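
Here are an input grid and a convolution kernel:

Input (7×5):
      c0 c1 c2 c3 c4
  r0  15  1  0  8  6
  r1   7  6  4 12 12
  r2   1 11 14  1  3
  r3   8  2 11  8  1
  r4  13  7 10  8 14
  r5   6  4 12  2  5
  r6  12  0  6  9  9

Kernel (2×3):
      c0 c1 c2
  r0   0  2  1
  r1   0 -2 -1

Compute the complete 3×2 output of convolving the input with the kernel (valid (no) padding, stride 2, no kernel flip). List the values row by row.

Output[0,0]: The receptive field on the input at this output position is [15 1 0 / 7 6 4]. Elementwise product with the kernel and sum: 1·2 + 0·1 + 6·-2 + 4·-1.
Output[0,1]: The receptive field on the input at this output position is [0 8 6 / 4 12 12]. Elementwise product with the kernel and sum: 8·2 + 6·1 + 12·-2 + 12·-1.

-14 -14
21 -12
4 21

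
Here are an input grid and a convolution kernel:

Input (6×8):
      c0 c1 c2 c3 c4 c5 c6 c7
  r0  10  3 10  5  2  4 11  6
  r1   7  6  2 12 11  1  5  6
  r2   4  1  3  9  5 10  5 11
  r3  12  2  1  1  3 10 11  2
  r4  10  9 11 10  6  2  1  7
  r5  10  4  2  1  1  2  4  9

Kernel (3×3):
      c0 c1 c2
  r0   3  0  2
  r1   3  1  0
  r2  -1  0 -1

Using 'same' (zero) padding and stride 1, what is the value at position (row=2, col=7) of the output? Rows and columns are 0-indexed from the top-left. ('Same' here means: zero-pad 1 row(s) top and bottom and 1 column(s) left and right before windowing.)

30

The receptive field on the zero-padded input at this output position is [5 6 0 / 5 11 0 / 11 2 0]. Elementwise product with the kernel and sum: 5·3 + 0·2 + 5·3 + 11·1 + 11·-1 + 0·-1.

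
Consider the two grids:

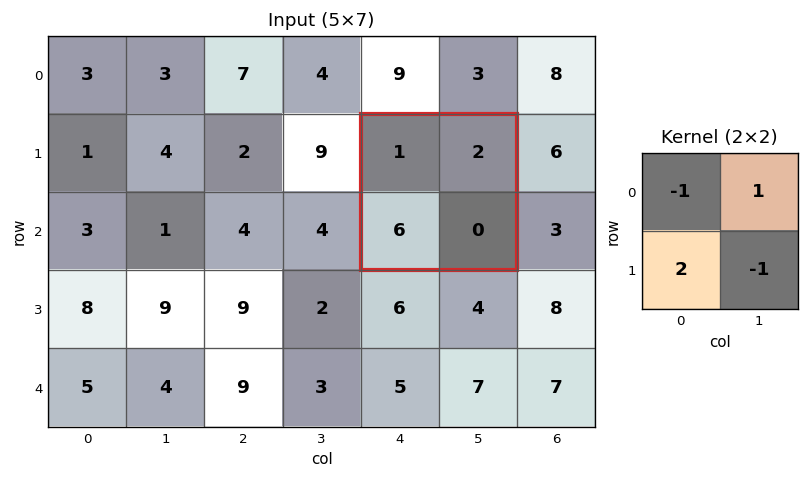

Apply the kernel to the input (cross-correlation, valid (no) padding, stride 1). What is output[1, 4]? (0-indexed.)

13

The receptive field on the input at this output position is [1 2 / 6 0]. Elementwise product with the kernel and sum: 1·-1 + 2·1 + 6·2 + 0·-1.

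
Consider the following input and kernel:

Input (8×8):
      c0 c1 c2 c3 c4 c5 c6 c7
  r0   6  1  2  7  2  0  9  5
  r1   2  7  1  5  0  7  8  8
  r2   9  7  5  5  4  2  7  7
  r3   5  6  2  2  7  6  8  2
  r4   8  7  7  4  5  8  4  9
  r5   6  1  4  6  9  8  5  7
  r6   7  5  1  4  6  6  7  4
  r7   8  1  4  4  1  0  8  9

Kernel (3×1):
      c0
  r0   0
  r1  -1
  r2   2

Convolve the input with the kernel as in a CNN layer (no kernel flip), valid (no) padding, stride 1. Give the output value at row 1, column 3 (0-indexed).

The receptive field on the input at this output position is [5 / 5 / 2]. Elementwise product with the kernel and sum: 5·-1 + 2·2.

-1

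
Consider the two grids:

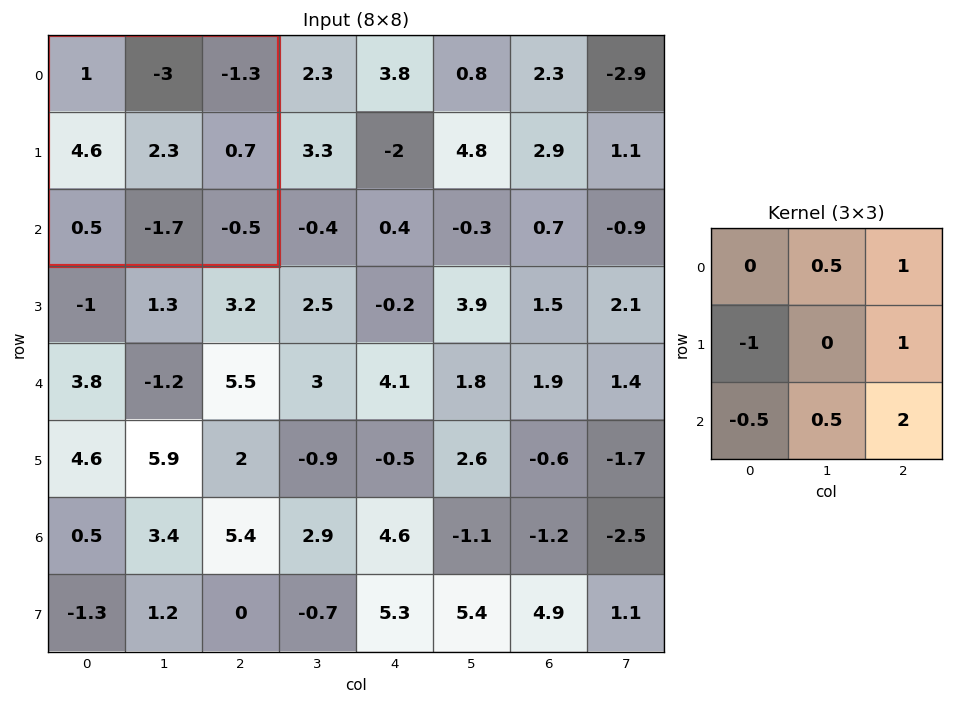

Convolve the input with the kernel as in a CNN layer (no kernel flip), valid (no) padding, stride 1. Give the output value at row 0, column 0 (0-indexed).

-8.8

The receptive field on the input at this output position is [1 -3 -1.3 / 4.6 2.3 0.7 / 0.5 -1.7 -0.5]. Elementwise product with the kernel and sum: -3·0.5 + -1.3·1 + 4.6·-1 + 0.7·1 + 0.5·-0.5 + -1.7·0.5 + -0.5·2.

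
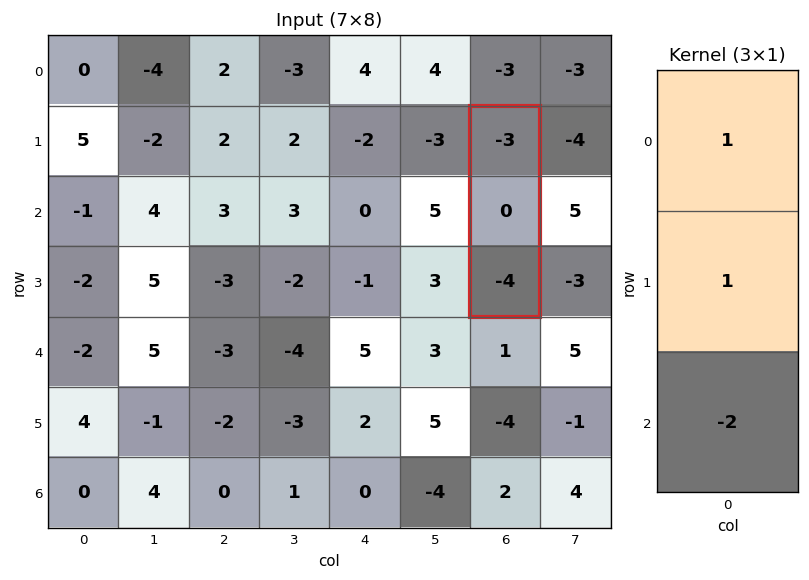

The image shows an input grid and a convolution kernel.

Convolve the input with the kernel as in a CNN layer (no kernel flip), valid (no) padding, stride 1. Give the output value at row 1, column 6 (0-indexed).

The receptive field on the input at this output position is [-3 / 0 / -4]. Elementwise product with the kernel and sum: -3·1 + 0·1 + -4·-2.

5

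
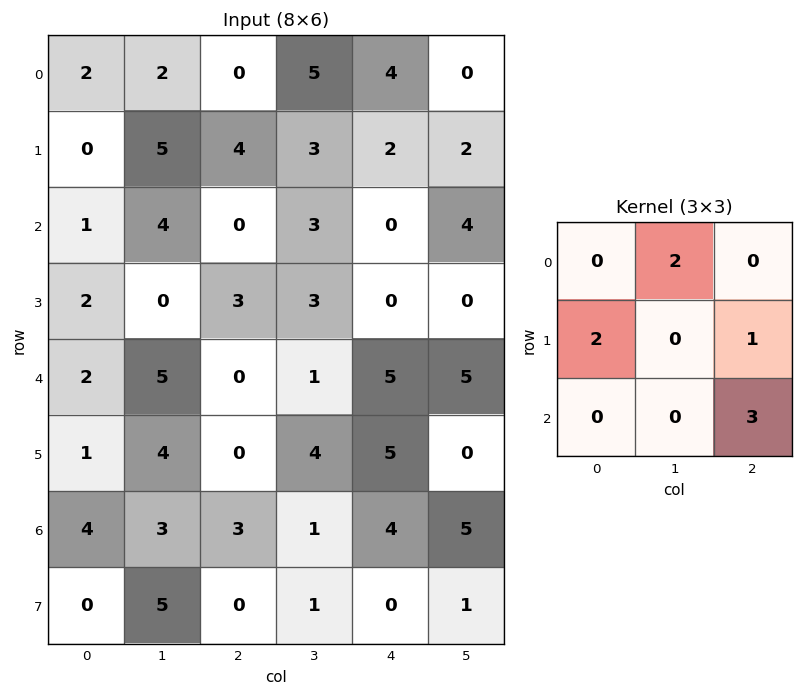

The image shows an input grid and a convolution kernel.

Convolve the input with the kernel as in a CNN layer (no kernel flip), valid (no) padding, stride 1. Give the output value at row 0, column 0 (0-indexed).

8

The receptive field on the input at this output position is [2 2 0 / 0 5 4 / 1 4 0]. Elementwise product with the kernel and sum: 2·2 + 0·2 + 4·1 + 0·3.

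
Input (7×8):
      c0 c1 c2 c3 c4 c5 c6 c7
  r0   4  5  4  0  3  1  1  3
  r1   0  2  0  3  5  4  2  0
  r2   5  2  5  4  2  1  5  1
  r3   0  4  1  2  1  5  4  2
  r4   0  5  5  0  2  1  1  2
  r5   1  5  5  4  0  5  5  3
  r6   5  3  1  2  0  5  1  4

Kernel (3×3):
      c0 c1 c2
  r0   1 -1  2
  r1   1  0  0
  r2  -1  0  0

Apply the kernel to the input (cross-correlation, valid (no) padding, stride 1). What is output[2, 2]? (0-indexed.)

The receptive field on the input at this output position is [5 4 2 / 1 2 1 / 5 0 2]. Elementwise product with the kernel and sum: 5·1 + 4·-1 + 2·2 + 1·1 + 5·-1.

1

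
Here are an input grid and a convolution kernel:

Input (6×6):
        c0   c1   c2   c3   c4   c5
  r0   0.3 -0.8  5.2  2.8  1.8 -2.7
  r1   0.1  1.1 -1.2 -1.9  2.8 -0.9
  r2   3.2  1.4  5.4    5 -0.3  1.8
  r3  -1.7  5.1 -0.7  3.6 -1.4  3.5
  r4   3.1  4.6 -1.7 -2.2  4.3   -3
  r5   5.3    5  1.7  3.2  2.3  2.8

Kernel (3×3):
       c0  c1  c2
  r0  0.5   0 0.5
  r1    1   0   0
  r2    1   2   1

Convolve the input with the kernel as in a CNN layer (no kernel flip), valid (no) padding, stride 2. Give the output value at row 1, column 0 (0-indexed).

13.2

The receptive field on the input at this output position is [3.2 1.4 5.4 / -1.7 5.1 -0.7 / 3.1 4.6 -1.7]. Elementwise product with the kernel and sum: 3.2·0.5 + 5.4·0.5 + -1.7·1 + 3.1·1 + 4.6·2 + -1.7·1.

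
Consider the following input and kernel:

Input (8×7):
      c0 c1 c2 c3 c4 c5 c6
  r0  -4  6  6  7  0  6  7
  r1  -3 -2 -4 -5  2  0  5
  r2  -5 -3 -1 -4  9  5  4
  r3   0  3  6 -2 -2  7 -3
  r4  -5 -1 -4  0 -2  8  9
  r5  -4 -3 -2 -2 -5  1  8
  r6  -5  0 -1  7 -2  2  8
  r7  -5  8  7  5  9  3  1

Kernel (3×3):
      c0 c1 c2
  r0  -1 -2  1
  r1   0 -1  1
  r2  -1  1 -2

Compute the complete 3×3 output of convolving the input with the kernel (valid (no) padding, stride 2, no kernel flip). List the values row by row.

0 -34 -12
25 26 -33
11 11 -10

Output[0,0]: The receptive field on the input at this output position is [-4 6 6 / -3 -2 -4 / -5 -3 -1]. Elementwise product with the kernel and sum: -4·-1 + 6·-2 + 6·1 + -2·-1 + -4·1 + -5·-1 + -3·1 + -1·-2.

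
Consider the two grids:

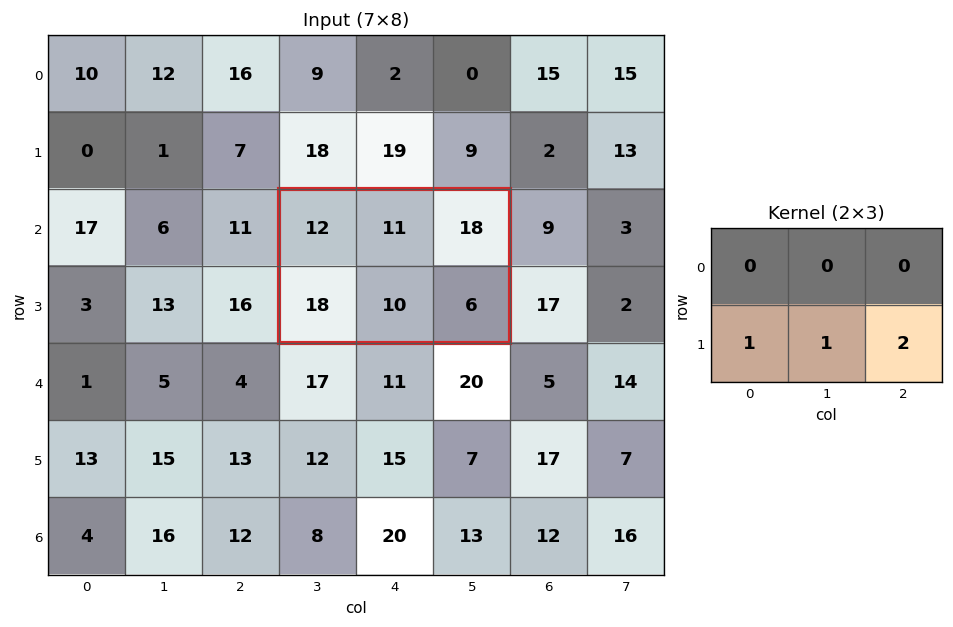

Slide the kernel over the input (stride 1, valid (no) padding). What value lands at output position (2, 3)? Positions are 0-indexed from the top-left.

40

The receptive field on the input at this output position is [12 11 18 / 18 10 6]. Elementwise product with the kernel and sum: 18·1 + 10·1 + 6·2.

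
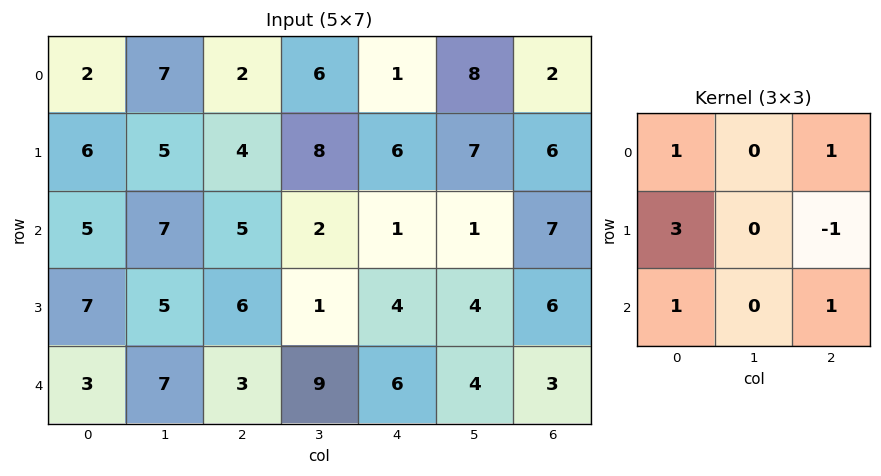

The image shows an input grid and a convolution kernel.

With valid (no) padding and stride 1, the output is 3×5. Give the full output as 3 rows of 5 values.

28 29 15 34 23
33 38 34 25 18
31 39 29 15 23

Output[0,0]: The receptive field on the input at this output position is [2 7 2 / 6 5 4 / 5 7 5]. Elementwise product with the kernel and sum: 2·1 + 2·1 + 6·3 + 4·-1 + 5·1 + 5·1.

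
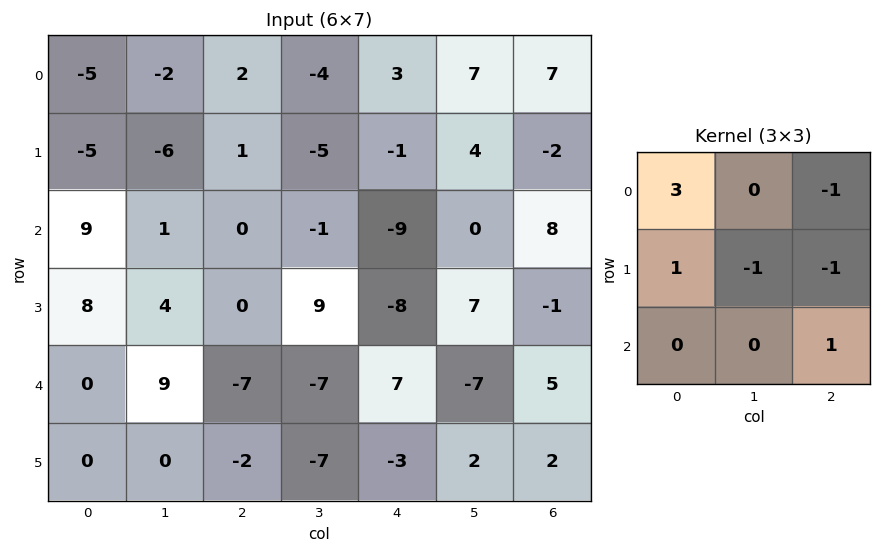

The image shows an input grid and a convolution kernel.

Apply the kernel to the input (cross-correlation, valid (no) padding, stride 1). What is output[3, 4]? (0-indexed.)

The receptive field on the input at this output position is [-8 7 -1 / 7 -7 5 / -3 2 2]. Elementwise product with the kernel and sum: -8·3 + -1·-1 + 7·1 + -7·-1 + 5·-1 + 2·1.

-12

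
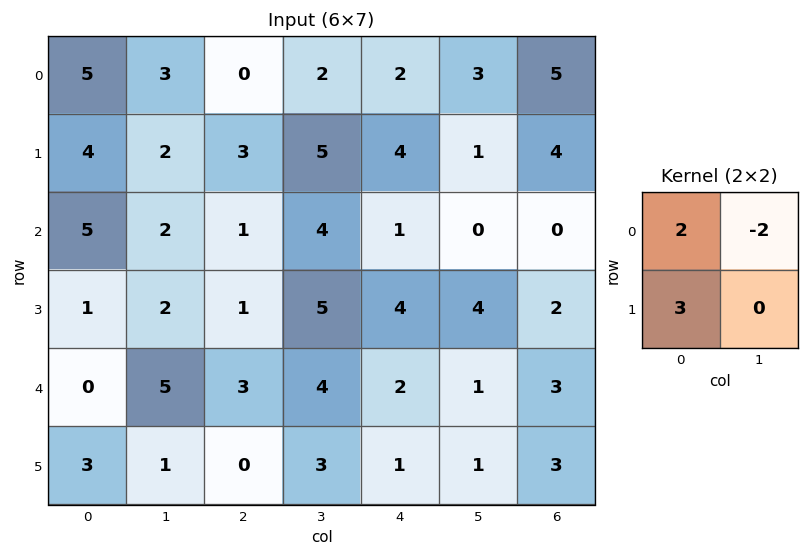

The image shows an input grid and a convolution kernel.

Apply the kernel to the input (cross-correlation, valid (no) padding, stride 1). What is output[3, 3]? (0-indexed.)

The receptive field on the input at this output position is [5 4 / 4 2]. Elementwise product with the kernel and sum: 5·2 + 4·-2 + 4·3.

14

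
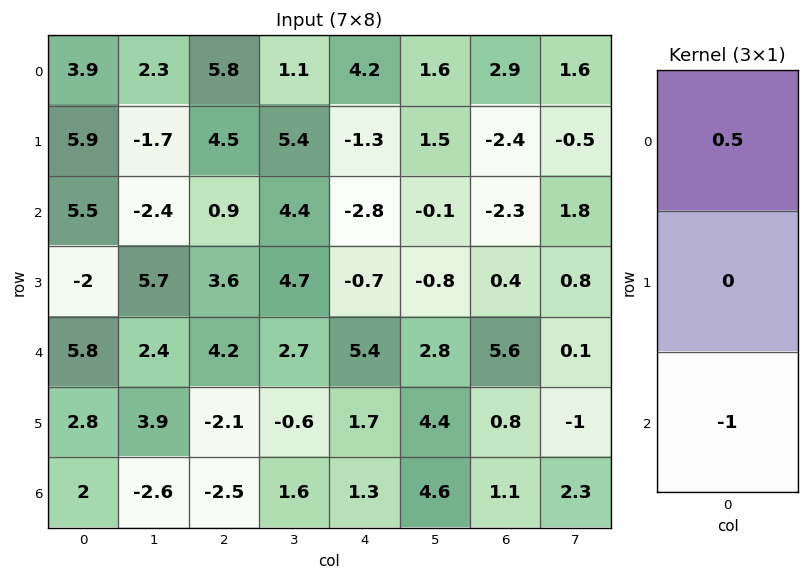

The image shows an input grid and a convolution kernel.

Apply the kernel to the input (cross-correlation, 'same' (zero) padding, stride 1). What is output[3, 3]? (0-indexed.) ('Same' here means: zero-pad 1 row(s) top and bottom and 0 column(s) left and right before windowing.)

The receptive field on the zero-padded input at this output position is [4.4 / 4.7 / 2.7]. Elementwise product with the kernel and sum: 4.4·0.5 + 2.7·-1.

-0.5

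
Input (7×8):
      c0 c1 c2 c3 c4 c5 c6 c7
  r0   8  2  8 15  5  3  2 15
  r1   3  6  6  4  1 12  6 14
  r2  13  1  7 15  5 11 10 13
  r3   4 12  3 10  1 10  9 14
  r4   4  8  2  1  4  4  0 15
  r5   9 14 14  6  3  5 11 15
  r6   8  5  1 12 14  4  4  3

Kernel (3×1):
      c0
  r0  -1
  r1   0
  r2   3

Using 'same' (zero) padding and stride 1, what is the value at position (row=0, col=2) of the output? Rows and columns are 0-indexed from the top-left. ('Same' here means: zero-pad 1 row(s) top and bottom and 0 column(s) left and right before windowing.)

The receptive field on the zero-padded input at this output position is [0 / 8 / 6]. Elementwise product with the kernel and sum: 0·-1 + 6·3.

18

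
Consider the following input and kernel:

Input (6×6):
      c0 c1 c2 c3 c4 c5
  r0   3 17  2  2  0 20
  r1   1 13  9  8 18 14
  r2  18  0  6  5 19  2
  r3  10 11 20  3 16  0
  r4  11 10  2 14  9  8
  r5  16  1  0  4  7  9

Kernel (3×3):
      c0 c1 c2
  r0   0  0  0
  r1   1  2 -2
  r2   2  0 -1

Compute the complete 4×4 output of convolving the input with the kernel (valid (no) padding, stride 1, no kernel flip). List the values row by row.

Output[0,0]: The receptive field on the input at this output position is [3 17 2 / 1 13 9 / 18 0 6]. Elementwise product with the kernel and sum: 1·1 + 13·2 + 9·-2 + 18·2 + 6·-1.
Output[0,1]: The receptive field on the input at this output position is [17 2 2 / 13 9 8 / 0 6 5]. Elementwise product with the kernel and sum: 13·1 + 9·2 + 8·-2 + 0·2 + 5·-1.

39 10 -18 24
6 21 2 45
12 51 -11 55
59 -16 5 15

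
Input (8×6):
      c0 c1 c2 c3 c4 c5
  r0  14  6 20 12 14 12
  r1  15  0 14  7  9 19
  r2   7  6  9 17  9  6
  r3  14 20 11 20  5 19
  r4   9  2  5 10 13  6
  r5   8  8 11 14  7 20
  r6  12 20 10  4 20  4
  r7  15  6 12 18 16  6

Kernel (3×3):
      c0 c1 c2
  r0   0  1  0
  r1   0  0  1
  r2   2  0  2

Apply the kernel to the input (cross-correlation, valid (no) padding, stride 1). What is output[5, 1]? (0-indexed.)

63

The receptive field on the input at this output position is [8 11 14 / 20 10 4 / 6 12 18]. Elementwise product with the kernel and sum: 11·1 + 4·1 + 6·2 + 18·2.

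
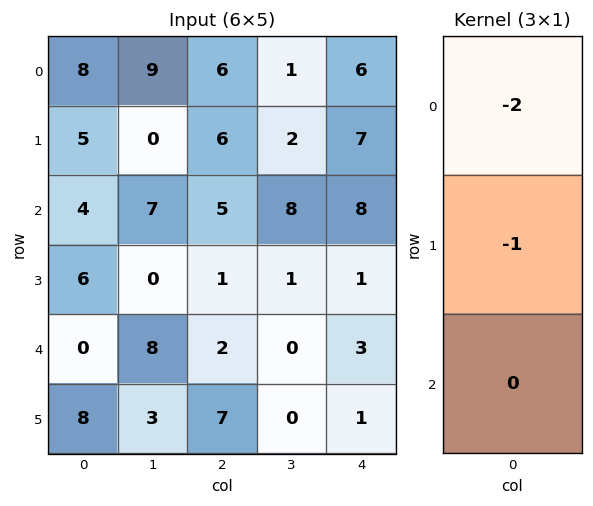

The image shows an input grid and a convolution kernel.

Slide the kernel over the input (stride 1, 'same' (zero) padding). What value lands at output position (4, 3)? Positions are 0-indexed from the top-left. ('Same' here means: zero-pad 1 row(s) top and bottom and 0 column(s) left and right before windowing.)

The receptive field on the zero-padded input at this output position is [1 / 0 / 0]. Elementwise product with the kernel and sum: 1·-2 + 0·-1.

-2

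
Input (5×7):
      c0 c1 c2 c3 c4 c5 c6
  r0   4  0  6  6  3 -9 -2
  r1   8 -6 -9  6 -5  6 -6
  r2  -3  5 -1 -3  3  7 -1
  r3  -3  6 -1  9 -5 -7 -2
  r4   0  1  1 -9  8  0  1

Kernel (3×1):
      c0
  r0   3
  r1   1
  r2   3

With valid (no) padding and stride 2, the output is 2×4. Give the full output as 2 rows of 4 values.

11 6 13 -15
-12 -1 28 -2

Output[0,0]: The receptive field on the input at this output position is [4 / 8 / -3]. Elementwise product with the kernel and sum: 4·3 + 8·1 + -3·3.
Output[0,1]: The receptive field on the input at this output position is [6 / -9 / -1]. Elementwise product with the kernel and sum: 6·3 + -9·1 + -1·3.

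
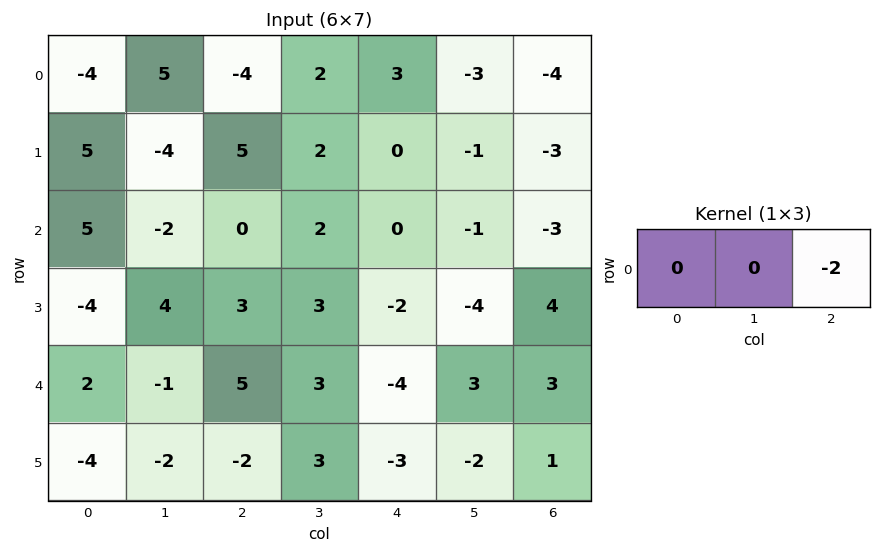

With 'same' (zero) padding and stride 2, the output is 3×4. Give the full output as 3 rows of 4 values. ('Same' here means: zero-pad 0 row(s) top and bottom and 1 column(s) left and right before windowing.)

Output[0,0]: The receptive field on the zero-padded input at this output position is [0 -4 5]. Elementwise product with the kernel and sum: 5·-2.

-10 -4 6 0
4 -4 2 0
2 -6 -6 0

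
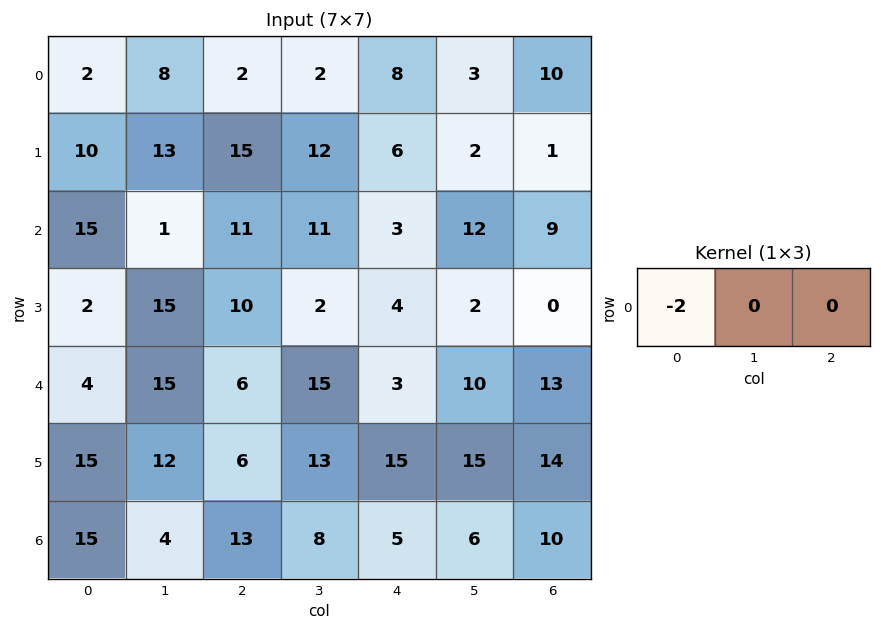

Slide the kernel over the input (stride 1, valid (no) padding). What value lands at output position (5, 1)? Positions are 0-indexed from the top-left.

The receptive field on the input at this output position is [12 6 13]. Elementwise product with the kernel and sum: 12·-2.

-24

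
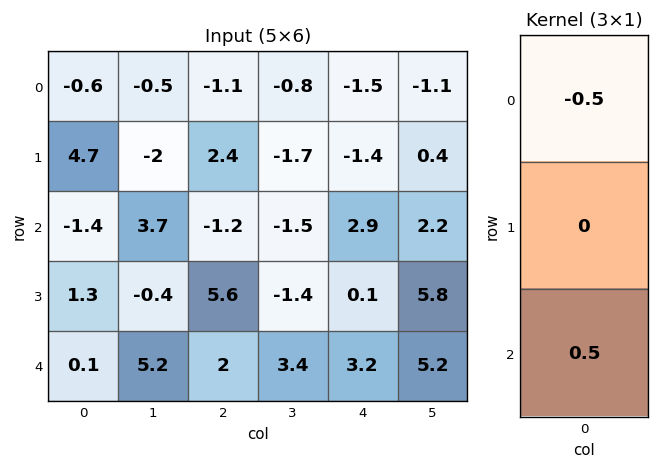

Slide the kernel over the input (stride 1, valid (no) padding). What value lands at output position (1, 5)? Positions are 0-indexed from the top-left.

2.7

The receptive field on the input at this output position is [0.4 / 2.2 / 5.8]. Elementwise product with the kernel and sum: 0.4·-0.5 + 5.8·0.5.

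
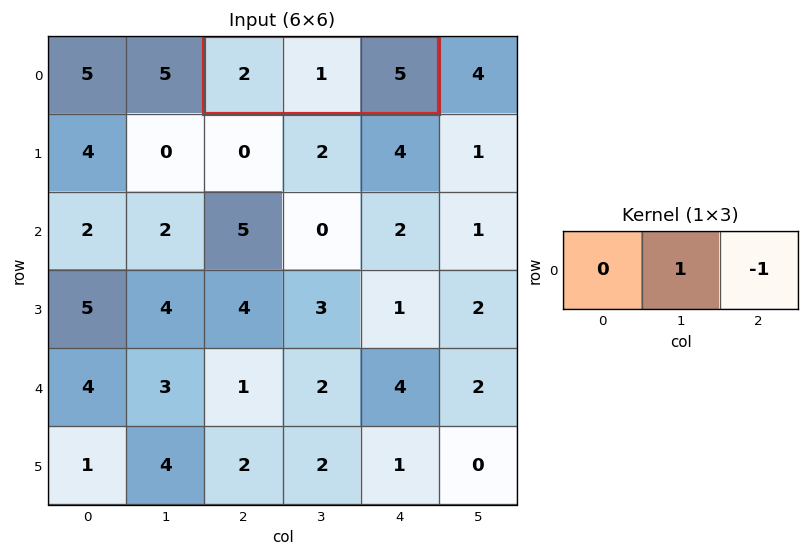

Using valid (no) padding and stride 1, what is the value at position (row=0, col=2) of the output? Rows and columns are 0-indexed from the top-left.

The receptive field on the input at this output position is [2 1 5]. Elementwise product with the kernel and sum: 1·1 + 5·-1.

-4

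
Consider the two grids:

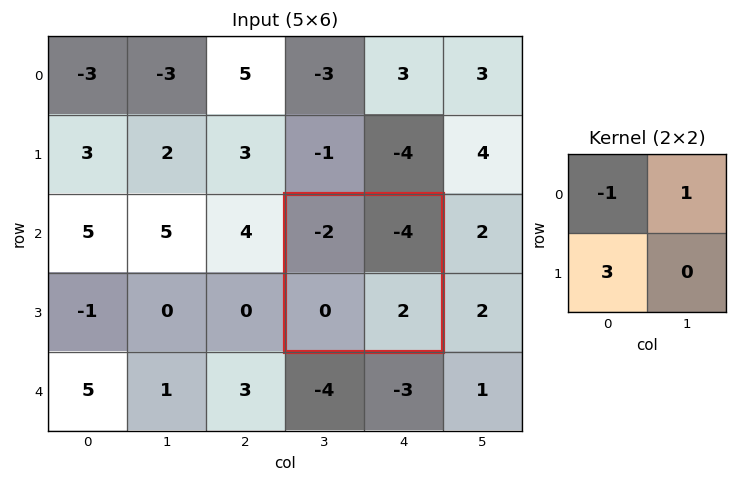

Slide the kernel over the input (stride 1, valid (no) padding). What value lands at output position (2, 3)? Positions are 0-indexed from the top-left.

The receptive field on the input at this output position is [-2 -4 / 0 2]. Elementwise product with the kernel and sum: -2·-1 + -4·1 + 0·3.

-2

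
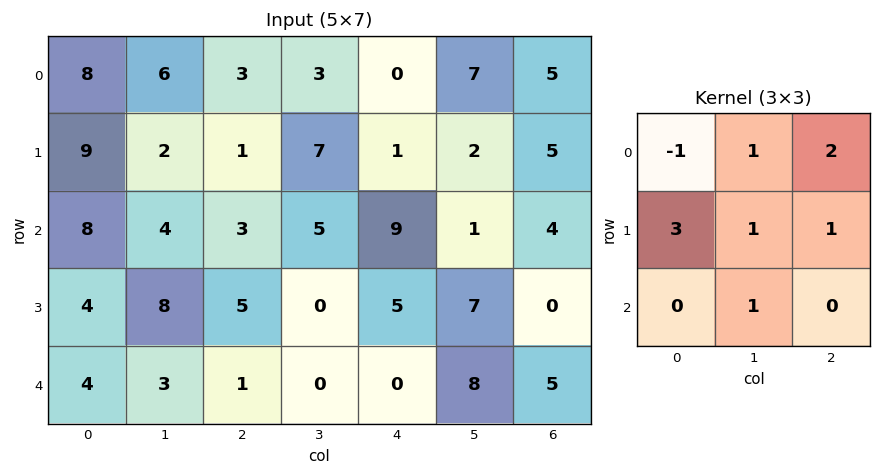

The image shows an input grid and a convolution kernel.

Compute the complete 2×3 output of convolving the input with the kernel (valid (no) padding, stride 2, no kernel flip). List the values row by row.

38 16 28
30 40 30

Output[0,0]: The receptive field on the input at this output position is [8 6 3 / 9 2 1 / 8 4 3]. Elementwise product with the kernel and sum: 8·-1 + 6·1 + 3·2 + 9·3 + 2·1 + 1·1 + 4·1.
Output[0,1]: The receptive field on the input at this output position is [3 3 0 / 1 7 1 / 3 5 9]. Elementwise product with the kernel and sum: 3·-1 + 3·1 + 0·2 + 1·3 + 7·1 + 1·1 + 5·1.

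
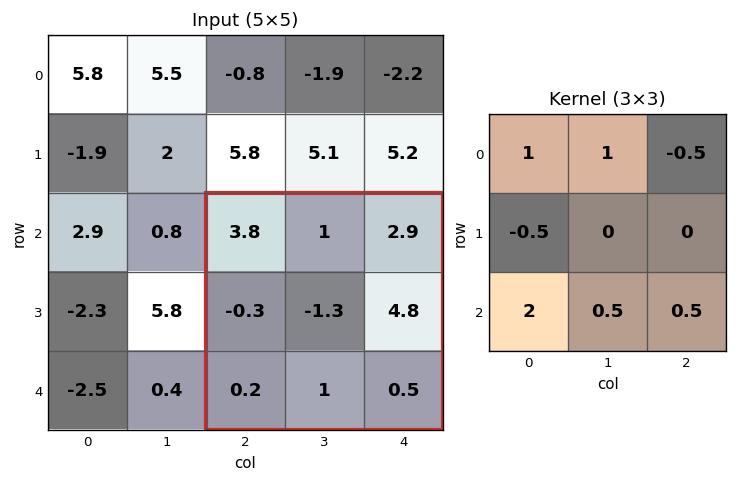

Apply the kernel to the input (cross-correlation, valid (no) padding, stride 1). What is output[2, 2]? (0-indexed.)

4.65

The receptive field on the input at this output position is [3.8 1 2.9 / -0.3 -1.3 4.8 / 0.2 1 0.5]. Elementwise product with the kernel and sum: 3.8·1 + 1·1 + 2.9·-0.5 + -0.3·-0.5 + 0.2·2 + 1·0.5 + 0.5·0.5.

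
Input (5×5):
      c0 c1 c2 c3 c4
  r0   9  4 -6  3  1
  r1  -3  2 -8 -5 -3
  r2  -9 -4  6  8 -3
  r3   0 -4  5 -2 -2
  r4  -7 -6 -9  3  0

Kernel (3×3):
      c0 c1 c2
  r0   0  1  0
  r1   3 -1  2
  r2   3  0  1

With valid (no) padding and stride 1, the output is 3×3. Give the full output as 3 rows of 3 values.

-44 -6 -7
-4 -24 12
-20 -30 -6

Output[0,0]: The receptive field on the input at this output position is [9 4 -6 / -3 2 -8 / -9 -4 6]. Elementwise product with the kernel and sum: 4·1 + -3·3 + 2·-1 + -8·2 + -9·3 + 6·1.
Output[0,1]: The receptive field on the input at this output position is [4 -6 3 / 2 -8 -5 / -4 6 8]. Elementwise product with the kernel and sum: -6·1 + 2·3 + -8·-1 + -5·2 + -4·3 + 8·1.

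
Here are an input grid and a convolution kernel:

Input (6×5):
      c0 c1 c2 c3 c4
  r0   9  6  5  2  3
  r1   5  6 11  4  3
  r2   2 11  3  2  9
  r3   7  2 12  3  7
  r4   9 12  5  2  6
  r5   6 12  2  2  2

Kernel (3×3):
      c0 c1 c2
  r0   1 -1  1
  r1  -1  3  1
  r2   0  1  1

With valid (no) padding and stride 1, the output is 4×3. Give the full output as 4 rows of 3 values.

46 39 21
58 14 32
22 54 22
63 2 27

Output[0,0]: The receptive field on the input at this output position is [9 6 5 / 5 6 11 / 2 11 3]. Elementwise product with the kernel and sum: 9·1 + 6·-1 + 5·1 + 5·-1 + 6·3 + 11·1 + 11·1 + 3·1.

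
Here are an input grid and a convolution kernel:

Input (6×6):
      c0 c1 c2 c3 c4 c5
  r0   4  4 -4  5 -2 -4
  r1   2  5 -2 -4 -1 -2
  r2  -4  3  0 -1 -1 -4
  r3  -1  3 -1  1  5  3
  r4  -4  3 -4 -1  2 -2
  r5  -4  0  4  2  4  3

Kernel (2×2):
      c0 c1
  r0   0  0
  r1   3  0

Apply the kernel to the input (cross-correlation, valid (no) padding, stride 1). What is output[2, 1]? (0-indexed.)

9

The receptive field on the input at this output position is [3 0 / 3 -1]. Elementwise product with the kernel and sum: 3·3.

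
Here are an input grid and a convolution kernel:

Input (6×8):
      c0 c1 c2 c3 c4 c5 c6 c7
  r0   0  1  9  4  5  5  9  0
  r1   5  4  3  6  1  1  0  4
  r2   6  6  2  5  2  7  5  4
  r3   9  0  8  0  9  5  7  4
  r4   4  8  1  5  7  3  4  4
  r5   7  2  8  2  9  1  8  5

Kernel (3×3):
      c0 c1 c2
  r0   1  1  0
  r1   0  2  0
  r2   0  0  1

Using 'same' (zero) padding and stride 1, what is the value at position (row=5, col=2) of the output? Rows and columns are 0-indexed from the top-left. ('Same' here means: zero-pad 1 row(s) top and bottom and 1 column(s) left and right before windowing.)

The receptive field on the zero-padded input at this output position is [8 1 5 / 2 8 2 / 0 0 0]. Elementwise product with the kernel and sum: 8·1 + 1·1 + 8·2 + 0·1.

25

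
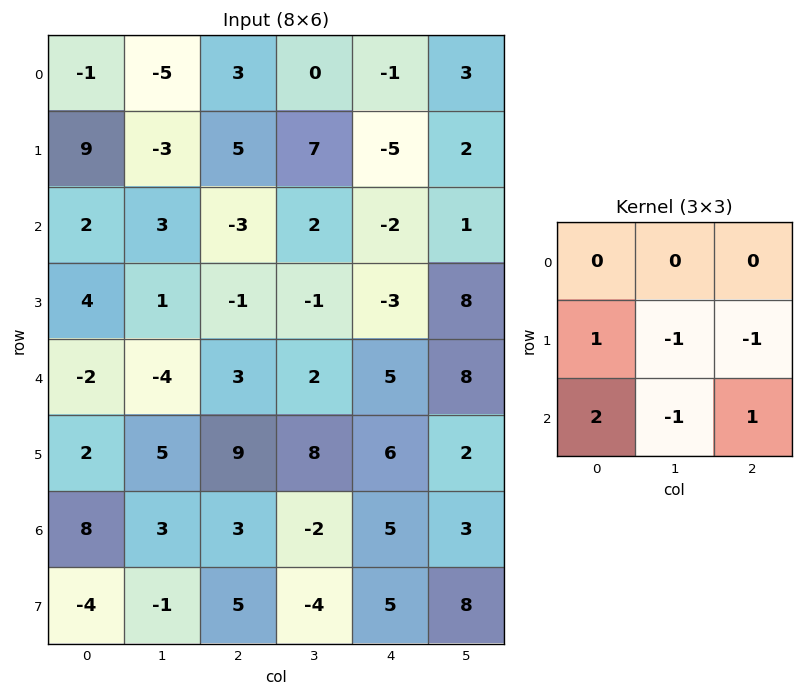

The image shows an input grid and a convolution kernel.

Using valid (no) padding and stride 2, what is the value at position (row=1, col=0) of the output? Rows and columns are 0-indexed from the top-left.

7

The receptive field on the input at this output position is [2 3 -3 / 4 1 -1 / -2 -4 3]. Elementwise product with the kernel and sum: 4·1 + 1·-1 + -1·-1 + -2·2 + -4·-1 + 3·1.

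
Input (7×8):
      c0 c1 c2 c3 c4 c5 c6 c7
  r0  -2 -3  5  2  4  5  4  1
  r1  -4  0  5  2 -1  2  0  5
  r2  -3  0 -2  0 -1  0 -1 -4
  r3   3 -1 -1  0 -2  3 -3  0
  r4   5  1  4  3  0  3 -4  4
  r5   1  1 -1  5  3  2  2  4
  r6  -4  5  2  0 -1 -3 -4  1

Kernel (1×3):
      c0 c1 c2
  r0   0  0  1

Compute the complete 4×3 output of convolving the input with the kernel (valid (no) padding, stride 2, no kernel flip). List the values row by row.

5 4 4
-2 -1 -1
4 0 -4
2 -1 -4

Output[0,0]: The receptive field on the input at this output position is [-2 -3 5]. Elementwise product with the kernel and sum: 5·1.
Output[0,1]: The receptive field on the input at this output position is [5 2 4]. Elementwise product with the kernel and sum: 4·1.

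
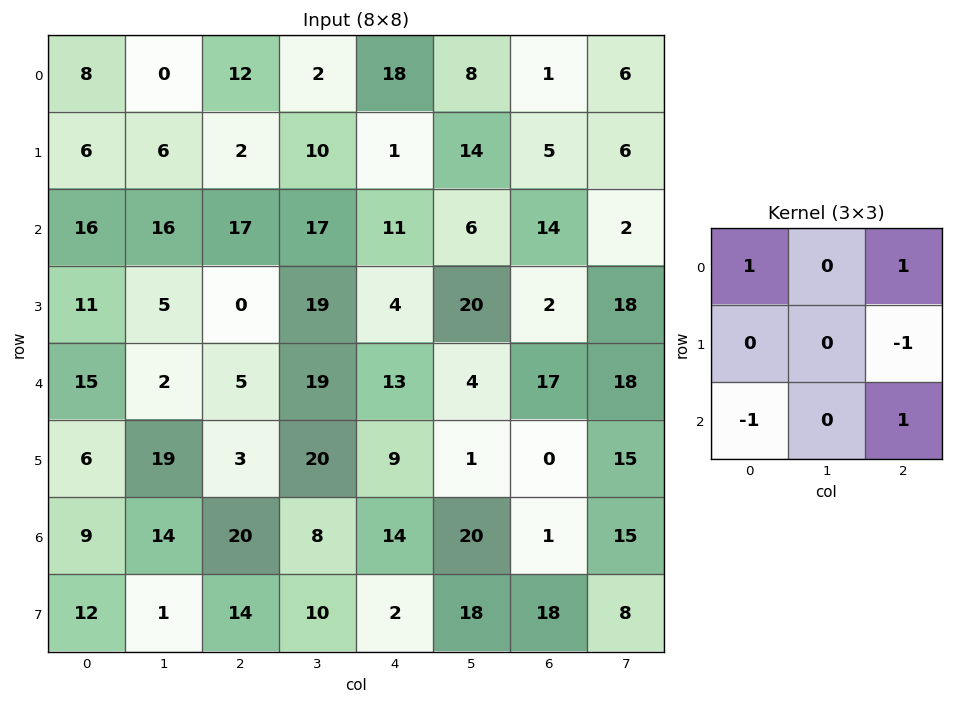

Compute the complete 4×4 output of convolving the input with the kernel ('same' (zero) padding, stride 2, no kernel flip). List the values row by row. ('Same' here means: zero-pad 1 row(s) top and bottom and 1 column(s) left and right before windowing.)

Output[0,0]: The receptive field on the zero-padded input at this output position is [0 0 0 / 0 8 0 / 0 6 6]. Elementwise product with the kernel and sum: 0·1 + 0·1 + 0·-1 + 0·-1 + 6·1.
Output[0,1]: The receptive field on the zero-padded input at this output position is [0 0 0 / 0 12 2 / 6 2 10]. Elementwise product with the kernel and sum: 0·1 + 0·1 + 2·-1 + 6·-1 + 10·1.

6 2 -4 -14
-5 13 19 16
22 6 16 34
6 40 9 -9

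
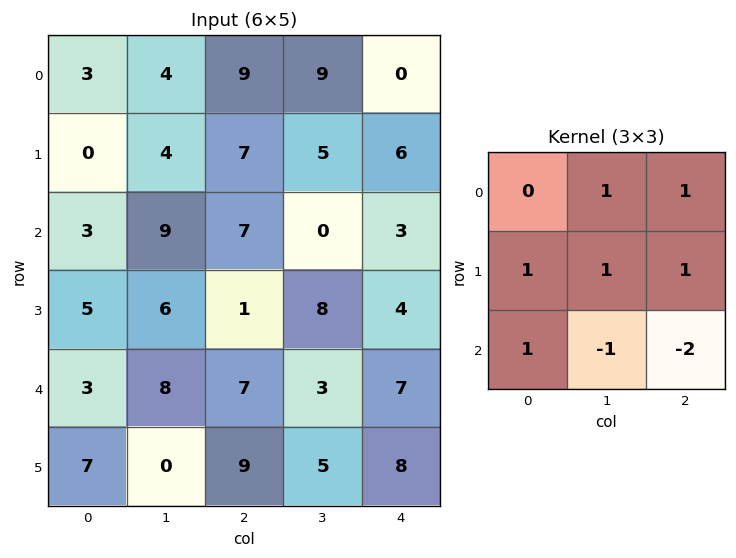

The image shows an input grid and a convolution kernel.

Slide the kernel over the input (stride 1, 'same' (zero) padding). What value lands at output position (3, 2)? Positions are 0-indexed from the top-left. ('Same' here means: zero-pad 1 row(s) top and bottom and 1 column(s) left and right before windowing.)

The receptive field on the zero-padded input at this output position is [9 7 0 / 6 1 8 / 8 7 3]. Elementwise product with the kernel and sum: 7·1 + 0·1 + 6·1 + 1·1 + 8·1 + 8·1 + 7·-1 + 3·-2.

17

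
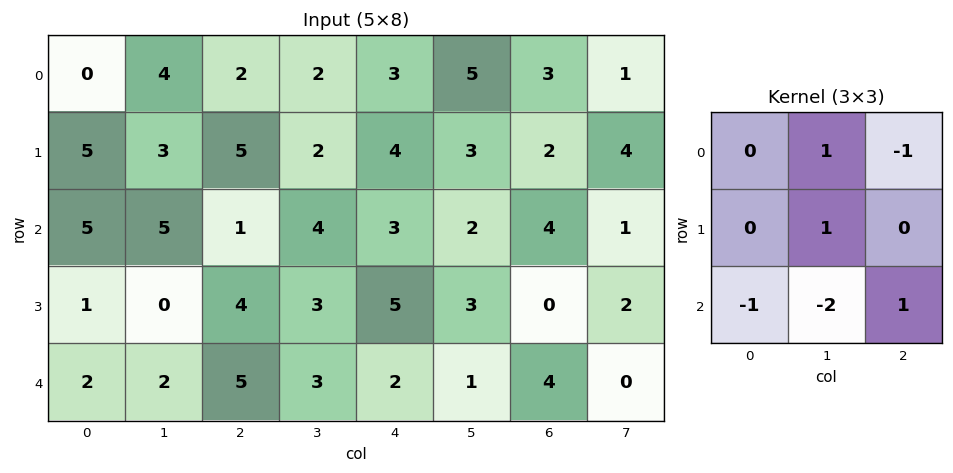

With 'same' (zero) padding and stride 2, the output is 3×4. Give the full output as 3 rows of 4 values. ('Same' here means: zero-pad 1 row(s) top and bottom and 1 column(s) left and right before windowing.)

-7 -9 -4 0
5 -1 -6 1
3 6 4 2

Output[0,0]: The receptive field on the zero-padded input at this output position is [0 0 0 / 0 0 4 / 0 5 3]. Elementwise product with the kernel and sum: 0·1 + 0·-1 + 0·1 + 0·-1 + 5·-2 + 3·1.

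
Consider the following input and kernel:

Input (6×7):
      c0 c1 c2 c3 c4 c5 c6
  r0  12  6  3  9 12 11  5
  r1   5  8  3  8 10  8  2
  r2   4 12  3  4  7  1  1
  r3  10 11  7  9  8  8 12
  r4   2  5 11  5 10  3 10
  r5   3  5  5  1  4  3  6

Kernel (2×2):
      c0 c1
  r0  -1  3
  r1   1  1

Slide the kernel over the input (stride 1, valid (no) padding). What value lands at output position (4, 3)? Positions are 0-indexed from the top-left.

The receptive field on the input at this output position is [5 10 / 1 4]. Elementwise product with the kernel and sum: 5·-1 + 10·3 + 1·1 + 4·1.

30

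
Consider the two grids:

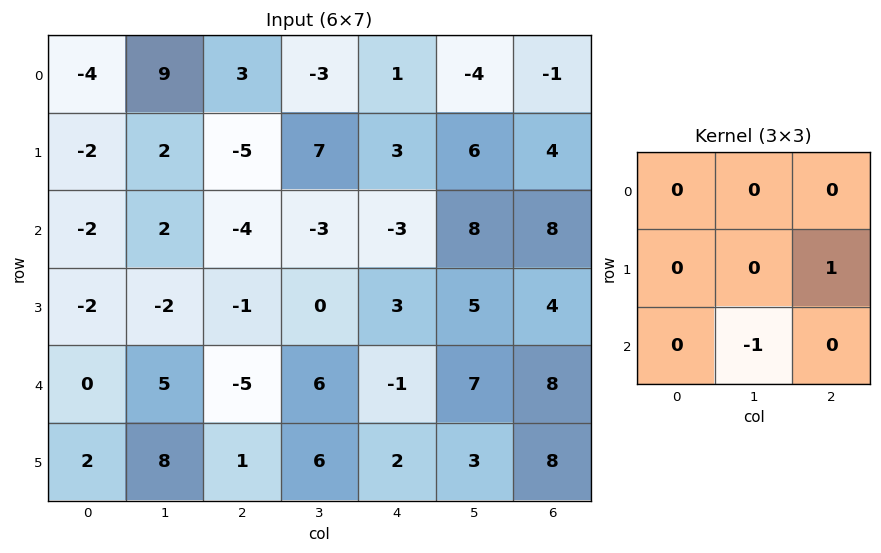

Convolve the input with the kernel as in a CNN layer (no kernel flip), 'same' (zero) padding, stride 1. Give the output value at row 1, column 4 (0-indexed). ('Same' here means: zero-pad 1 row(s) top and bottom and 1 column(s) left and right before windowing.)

The receptive field on the zero-padded input at this output position is [-3 1 -4 / 7 3 6 / -3 -3 8]. Elementwise product with the kernel and sum: 6·1 + -3·-1.

9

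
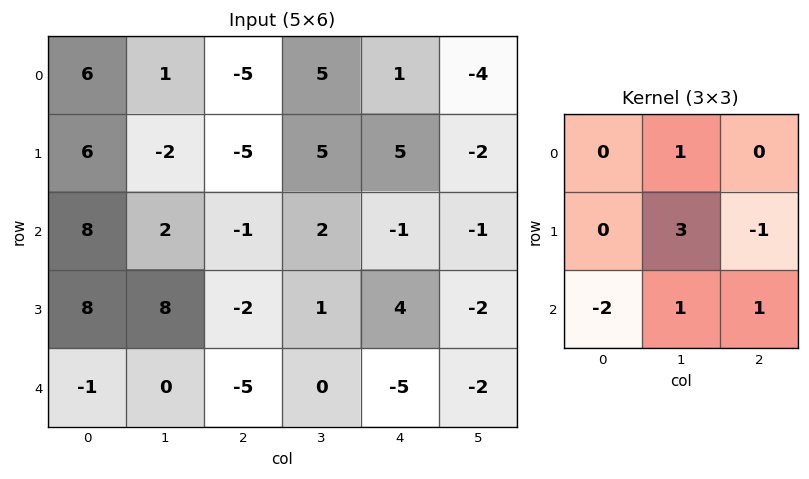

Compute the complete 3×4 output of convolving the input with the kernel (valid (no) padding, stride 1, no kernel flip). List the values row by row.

-15 -28 18 12
-5 -27 21 3
25 -13 6 6

Output[0,0]: The receptive field on the input at this output position is [6 1 -5 / 6 -2 -5 / 8 2 -1]. Elementwise product with the kernel and sum: 1·1 + -2·3 + -5·-1 + 8·-2 + 2·1 + -1·1.
Output[0,1]: The receptive field on the input at this output position is [1 -5 5 / -2 -5 5 / 2 -1 2]. Elementwise product with the kernel and sum: -5·1 + -5·3 + 5·-1 + 2·-2 + -1·1 + 2·1.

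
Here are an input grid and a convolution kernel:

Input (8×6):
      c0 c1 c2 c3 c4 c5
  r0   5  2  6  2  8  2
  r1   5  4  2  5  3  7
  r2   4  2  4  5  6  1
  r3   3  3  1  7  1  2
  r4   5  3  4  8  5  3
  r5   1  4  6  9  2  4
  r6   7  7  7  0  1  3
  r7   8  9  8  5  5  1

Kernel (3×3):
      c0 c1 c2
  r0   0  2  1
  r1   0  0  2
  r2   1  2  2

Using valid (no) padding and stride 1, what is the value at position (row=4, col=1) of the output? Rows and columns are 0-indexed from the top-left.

55

The receptive field on the input at this output position is [3 4 8 / 4 6 9 / 7 7 0]. Elementwise product with the kernel and sum: 4·2 + 8·1 + 9·2 + 7·1 + 7·2 + 0·2.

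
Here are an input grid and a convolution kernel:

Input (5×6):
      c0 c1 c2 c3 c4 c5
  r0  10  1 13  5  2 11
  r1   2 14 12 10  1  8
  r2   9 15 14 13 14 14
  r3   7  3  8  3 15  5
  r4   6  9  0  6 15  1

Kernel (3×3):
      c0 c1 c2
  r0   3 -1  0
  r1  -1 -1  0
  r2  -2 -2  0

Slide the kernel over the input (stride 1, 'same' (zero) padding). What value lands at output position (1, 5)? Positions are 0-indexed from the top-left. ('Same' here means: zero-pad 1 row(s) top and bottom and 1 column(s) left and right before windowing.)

-70

The receptive field on the zero-padded input at this output position is [2 11 0 / 1 8 0 / 14 14 0]. Elementwise product with the kernel and sum: 2·3 + 11·-1 + 1·-1 + 8·-1 + 14·-2 + 14·-2.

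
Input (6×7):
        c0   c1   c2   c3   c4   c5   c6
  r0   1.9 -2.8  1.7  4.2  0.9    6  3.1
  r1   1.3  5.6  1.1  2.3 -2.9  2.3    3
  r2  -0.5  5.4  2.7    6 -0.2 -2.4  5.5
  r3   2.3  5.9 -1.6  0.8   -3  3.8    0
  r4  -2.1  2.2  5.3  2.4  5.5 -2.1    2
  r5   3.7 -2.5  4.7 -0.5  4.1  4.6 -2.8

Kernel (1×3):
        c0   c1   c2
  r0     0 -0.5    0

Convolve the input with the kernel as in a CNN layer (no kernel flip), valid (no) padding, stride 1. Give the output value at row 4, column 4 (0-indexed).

1.05

The receptive field on the input at this output position is [5.5 -2.1 2]. Elementwise product with the kernel and sum: -2.1·-0.5.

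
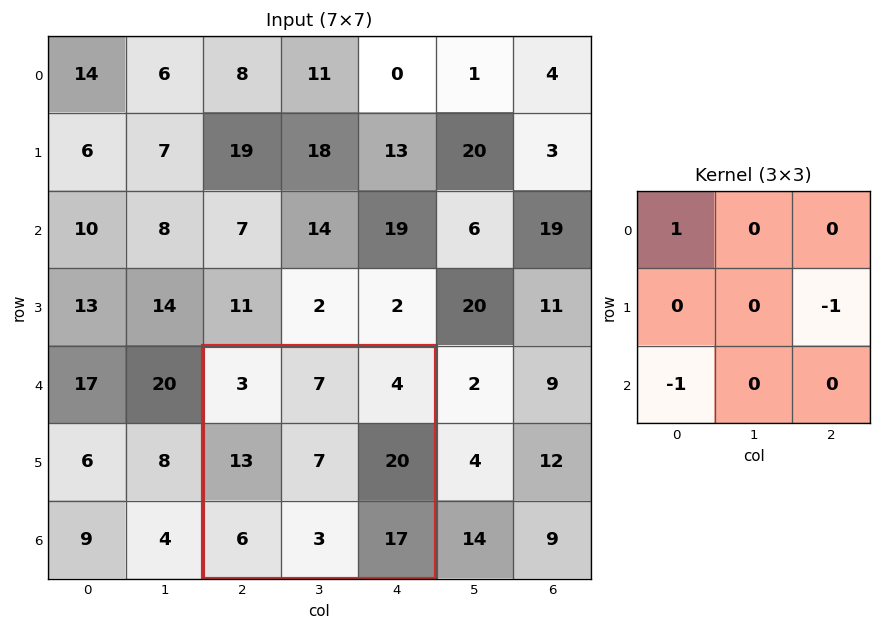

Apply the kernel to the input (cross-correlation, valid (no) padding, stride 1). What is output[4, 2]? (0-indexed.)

The receptive field on the input at this output position is [3 7 4 / 13 7 20 / 6 3 17]. Elementwise product with the kernel and sum: 3·1 + 20·-1 + 6·-1.

-23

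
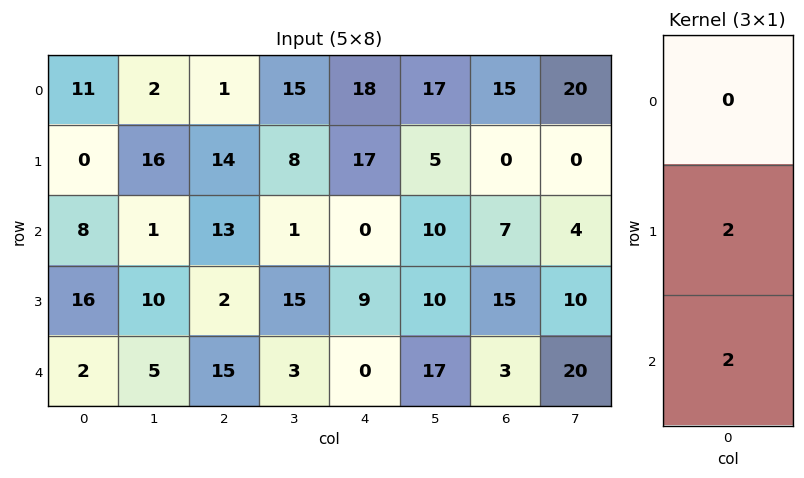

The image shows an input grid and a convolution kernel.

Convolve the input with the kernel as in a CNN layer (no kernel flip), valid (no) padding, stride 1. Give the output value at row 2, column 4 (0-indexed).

The receptive field on the input at this output position is [0 / 9 / 0]. Elementwise product with the kernel and sum: 9·2 + 0·2.

18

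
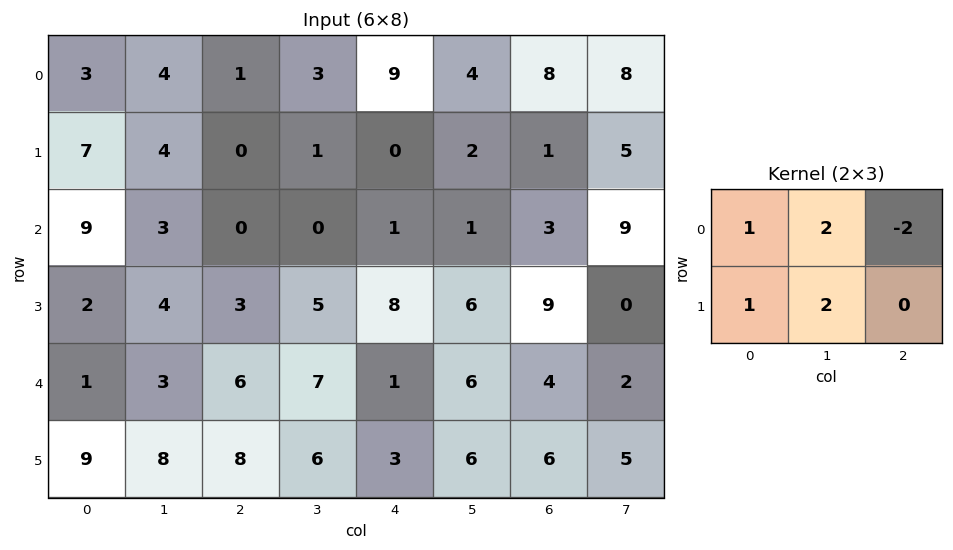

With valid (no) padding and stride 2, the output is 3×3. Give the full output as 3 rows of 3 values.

24 -9 5
25 11 17
20 38 20

Output[0,0]: The receptive field on the input at this output position is [3 4 1 / 7 4 0]. Elementwise product with the kernel and sum: 3·1 + 4·2 + 1·-2 + 7·1 + 4·2.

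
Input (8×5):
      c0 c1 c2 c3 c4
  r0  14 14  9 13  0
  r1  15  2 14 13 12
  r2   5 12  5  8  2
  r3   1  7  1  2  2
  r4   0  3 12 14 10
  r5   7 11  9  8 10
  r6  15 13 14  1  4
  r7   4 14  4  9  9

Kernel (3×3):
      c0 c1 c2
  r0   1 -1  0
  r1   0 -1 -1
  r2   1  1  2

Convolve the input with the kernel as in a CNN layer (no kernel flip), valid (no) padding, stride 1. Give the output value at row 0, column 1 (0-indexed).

The receptive field on the input at this output position is [14 9 13 / 2 14 13 / 12 5 8]. Elementwise product with the kernel and sum: 14·1 + 9·-1 + 14·-1 + 13·-1 + 12·1 + 5·1 + 8·2.

11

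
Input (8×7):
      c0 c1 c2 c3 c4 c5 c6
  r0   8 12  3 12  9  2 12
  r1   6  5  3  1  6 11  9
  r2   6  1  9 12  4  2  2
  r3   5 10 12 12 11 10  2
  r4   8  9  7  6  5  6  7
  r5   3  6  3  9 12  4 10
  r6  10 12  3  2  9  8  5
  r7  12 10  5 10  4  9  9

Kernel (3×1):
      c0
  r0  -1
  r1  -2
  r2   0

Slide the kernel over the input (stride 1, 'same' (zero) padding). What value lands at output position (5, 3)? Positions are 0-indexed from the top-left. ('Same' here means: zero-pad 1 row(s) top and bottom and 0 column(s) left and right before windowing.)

-24

The receptive field on the zero-padded input at this output position is [6 / 9 / 2]. Elementwise product with the kernel and sum: 6·-1 + 9·-2.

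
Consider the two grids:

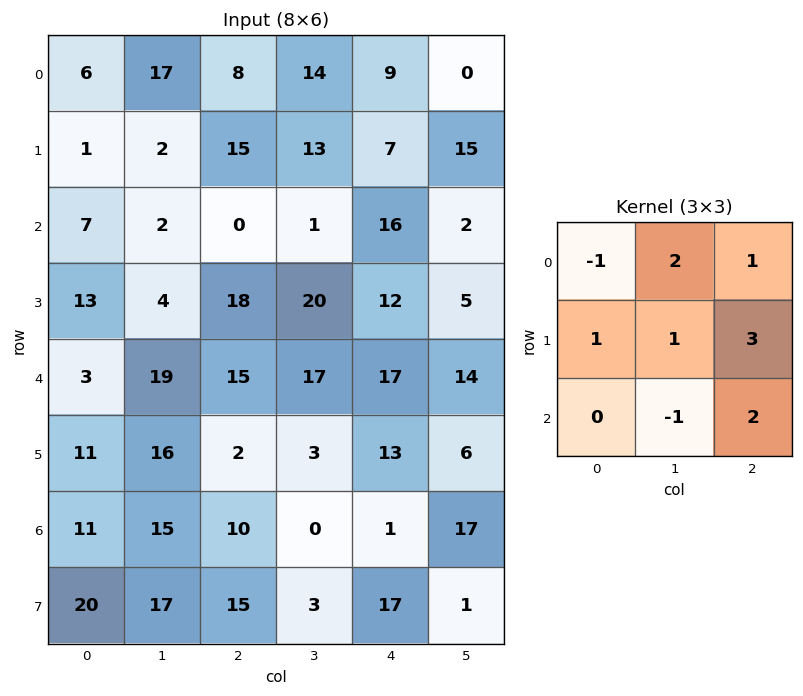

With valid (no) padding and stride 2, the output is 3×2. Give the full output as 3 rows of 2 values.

Output[0,0]: The receptive field on the input at this output position is [6 17 8 / 1 2 15 / 7 2 0]. Elementwise product with the kernel and sum: 6·-1 + 17·2 + 8·1 + 1·1 + 2·1 + 15·3 + 2·-1 + 0·2.

82 109
79 109
88 82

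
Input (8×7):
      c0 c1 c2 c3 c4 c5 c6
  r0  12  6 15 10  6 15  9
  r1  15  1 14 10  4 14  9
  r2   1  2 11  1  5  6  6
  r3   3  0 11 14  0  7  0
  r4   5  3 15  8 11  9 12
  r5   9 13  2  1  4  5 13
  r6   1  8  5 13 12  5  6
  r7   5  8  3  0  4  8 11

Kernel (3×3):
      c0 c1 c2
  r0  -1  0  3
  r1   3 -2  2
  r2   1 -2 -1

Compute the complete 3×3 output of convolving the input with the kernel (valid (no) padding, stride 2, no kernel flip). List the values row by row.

Output[0,0]: The receptive field on the input at this output position is [12 6 15 / 15 1 14 / 1 2 11]. Elementwise product with the kernel and sum: 12·-1 + 15·3 + 15·3 + 1·-2 + 14·2 + 1·1 + 2·-2 + 11·-1.

90 37 10
47 -3 -20
25 -3 49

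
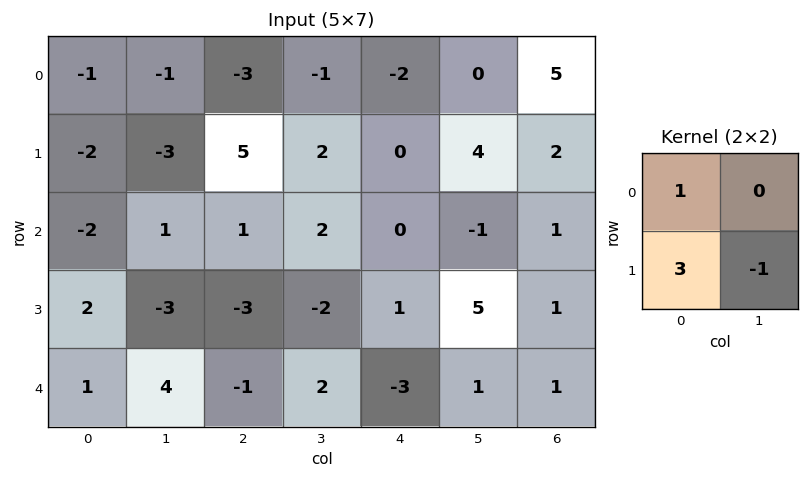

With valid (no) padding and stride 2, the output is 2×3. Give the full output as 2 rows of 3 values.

-4 10 -6
7 -6 -2

Output[0,0]: The receptive field on the input at this output position is [-1 -1 / -2 -3]. Elementwise product with the kernel and sum: -1·1 + -2·3 + -3·-1.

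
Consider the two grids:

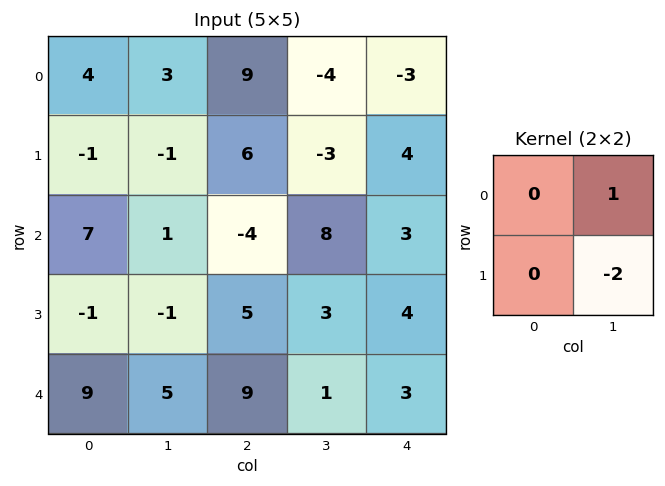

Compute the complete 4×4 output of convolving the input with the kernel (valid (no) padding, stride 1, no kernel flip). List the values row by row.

5 -3 2 -11
-3 14 -19 -2
3 -14 2 -5
-11 -13 1 -2

Output[0,0]: The receptive field on the input at this output position is [4 3 / -1 -1]. Elementwise product with the kernel and sum: 3·1 + -1·-2.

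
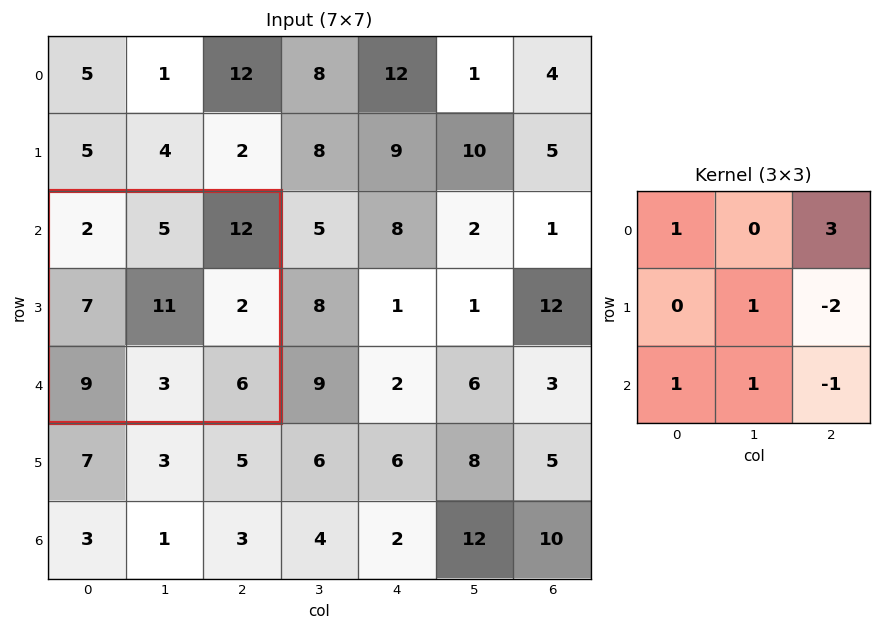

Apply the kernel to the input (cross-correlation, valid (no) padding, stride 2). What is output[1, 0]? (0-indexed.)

51

The receptive field on the input at this output position is [2 5 12 / 7 11 2 / 9 3 6]. Elementwise product with the kernel and sum: 2·1 + 12·3 + 11·1 + 2·-2 + 9·1 + 3·1 + 6·-1.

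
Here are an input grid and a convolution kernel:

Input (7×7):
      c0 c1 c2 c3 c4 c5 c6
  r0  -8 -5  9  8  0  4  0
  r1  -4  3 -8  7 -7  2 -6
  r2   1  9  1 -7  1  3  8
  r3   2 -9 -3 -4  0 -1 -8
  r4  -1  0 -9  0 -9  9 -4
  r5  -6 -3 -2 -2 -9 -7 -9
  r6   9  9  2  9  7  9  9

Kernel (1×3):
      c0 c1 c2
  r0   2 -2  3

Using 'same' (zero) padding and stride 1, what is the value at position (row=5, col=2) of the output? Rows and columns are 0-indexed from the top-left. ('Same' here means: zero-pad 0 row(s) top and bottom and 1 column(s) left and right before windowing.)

The receptive field on the zero-padded input at this output position is [-3 -2 -2]. Elementwise product with the kernel and sum: -3·2 + -2·-2 + -2·3.

-8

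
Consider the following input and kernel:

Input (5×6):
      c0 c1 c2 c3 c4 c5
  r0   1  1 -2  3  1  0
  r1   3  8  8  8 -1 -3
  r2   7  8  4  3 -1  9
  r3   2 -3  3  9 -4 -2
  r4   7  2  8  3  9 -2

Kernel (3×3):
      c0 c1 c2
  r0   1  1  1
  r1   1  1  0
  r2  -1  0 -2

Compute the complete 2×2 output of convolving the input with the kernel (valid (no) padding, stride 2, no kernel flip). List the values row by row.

-4 16
-5 -8

Output[0,0]: The receptive field on the input at this output position is [1 1 -2 / 3 8 8 / 7 8 4]. Elementwise product with the kernel and sum: 1·1 + 1·1 + -2·1 + 3·1 + 8·1 + 7·-1 + 4·-2.
Output[0,1]: The receptive field on the input at this output position is [-2 3 1 / 8 8 -1 / 4 3 -1]. Elementwise product with the kernel and sum: -2·1 + 3·1 + 1·1 + 8·1 + 8·1 + 4·-1 + -1·-2.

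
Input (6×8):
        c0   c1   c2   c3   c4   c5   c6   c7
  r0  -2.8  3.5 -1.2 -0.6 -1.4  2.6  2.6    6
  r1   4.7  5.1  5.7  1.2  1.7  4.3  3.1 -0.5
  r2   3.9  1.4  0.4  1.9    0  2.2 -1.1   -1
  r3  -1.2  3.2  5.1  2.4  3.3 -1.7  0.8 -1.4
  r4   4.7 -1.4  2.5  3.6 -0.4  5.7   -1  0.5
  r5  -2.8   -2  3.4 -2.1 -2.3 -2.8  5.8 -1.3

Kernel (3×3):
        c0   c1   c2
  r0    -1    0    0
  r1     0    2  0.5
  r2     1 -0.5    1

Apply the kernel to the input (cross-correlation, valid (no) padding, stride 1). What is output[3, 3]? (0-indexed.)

-4.1

The receptive field on the input at this output position is [2.4 3.3 -1.7 / 3.6 -0.4 5.7 / -2.1 -2.3 -2.8]. Elementwise product with the kernel and sum: 2.4·-1 + -0.4·2 + 5.7·0.5 + -2.1·1 + -2.3·-0.5 + -2.8·1.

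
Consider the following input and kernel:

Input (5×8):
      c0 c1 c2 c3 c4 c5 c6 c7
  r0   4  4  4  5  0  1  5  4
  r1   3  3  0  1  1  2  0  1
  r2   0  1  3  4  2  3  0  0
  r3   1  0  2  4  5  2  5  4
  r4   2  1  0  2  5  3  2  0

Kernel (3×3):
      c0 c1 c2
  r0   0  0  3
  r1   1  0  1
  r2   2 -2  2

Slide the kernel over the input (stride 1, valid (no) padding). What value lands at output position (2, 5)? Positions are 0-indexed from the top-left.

The receptive field on the input at this output position is [3 0 0 / 2 5 4 / 3 2 0]. Elementwise product with the kernel and sum: 0·3 + 2·1 + 4·1 + 3·2 + 2·-2 + 0·2.

8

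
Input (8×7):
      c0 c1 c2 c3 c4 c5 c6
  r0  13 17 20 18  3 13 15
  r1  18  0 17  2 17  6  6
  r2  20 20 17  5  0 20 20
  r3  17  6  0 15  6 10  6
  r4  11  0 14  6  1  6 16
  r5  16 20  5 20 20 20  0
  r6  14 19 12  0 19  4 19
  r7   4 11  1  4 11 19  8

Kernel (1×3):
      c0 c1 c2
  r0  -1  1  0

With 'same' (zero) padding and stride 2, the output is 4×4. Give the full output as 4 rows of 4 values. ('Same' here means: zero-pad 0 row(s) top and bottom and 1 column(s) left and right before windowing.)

Output[0,0]: The receptive field on the zero-padded input at this output position is [0 13 17]. Elementwise product with the kernel and sum: 0·-1 + 13·1.

13 3 -15 2
20 -3 -5 0
11 14 -5 10
14 -7 19 15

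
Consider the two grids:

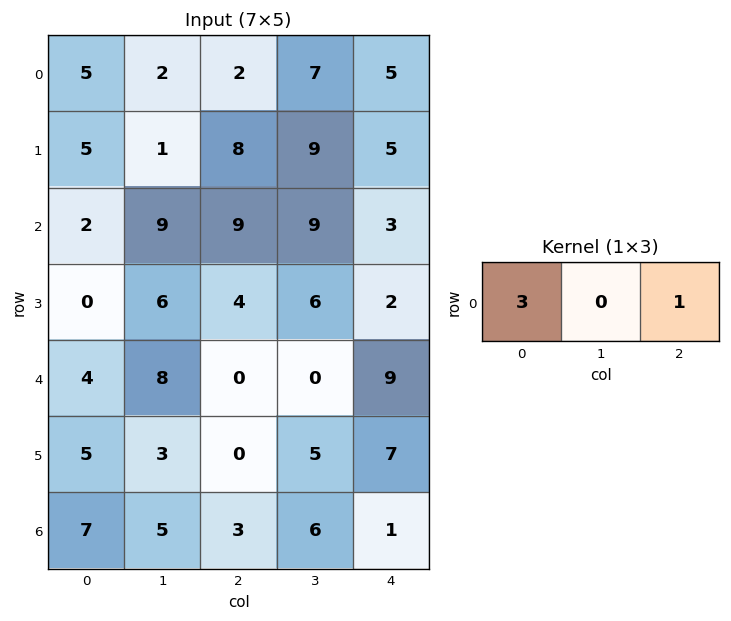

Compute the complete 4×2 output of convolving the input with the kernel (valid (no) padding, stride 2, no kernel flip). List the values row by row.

17 11
15 30
12 9
24 10

Output[0,0]: The receptive field on the input at this output position is [5 2 2]. Elementwise product with the kernel and sum: 5·3 + 2·1.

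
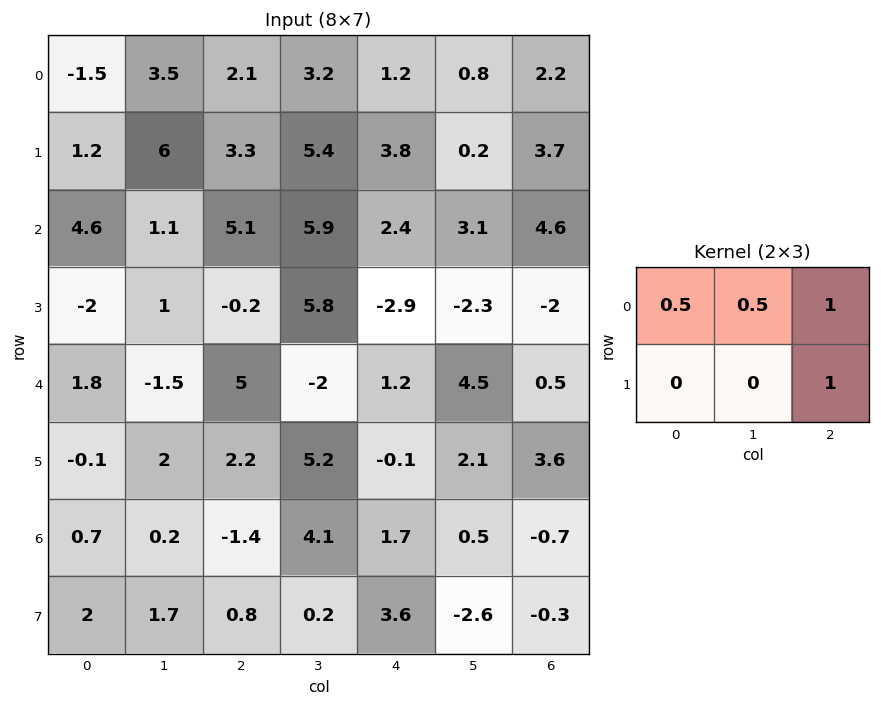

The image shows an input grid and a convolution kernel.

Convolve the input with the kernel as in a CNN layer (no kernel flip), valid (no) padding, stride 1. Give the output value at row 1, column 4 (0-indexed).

The receptive field on the input at this output position is [3.8 0.2 3.7 / 2.4 3.1 4.6]. Elementwise product with the kernel and sum: 3.8·0.5 + 0.2·0.5 + 3.7·1 + 4.6·1.

10.3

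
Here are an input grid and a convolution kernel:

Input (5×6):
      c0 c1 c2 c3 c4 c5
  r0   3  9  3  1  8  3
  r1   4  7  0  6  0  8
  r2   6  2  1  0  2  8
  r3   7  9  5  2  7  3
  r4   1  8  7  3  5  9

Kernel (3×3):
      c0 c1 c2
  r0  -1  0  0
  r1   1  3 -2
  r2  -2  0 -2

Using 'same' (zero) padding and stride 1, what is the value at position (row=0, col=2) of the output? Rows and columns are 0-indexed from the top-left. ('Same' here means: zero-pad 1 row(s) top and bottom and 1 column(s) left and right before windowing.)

The receptive field on the zero-padded input at this output position is [0 0 0 / 9 3 1 / 7 0 6]. Elementwise product with the kernel and sum: 0·-1 + 9·1 + 3·3 + 1·-2 + 7·-2 + 6·-2.

-10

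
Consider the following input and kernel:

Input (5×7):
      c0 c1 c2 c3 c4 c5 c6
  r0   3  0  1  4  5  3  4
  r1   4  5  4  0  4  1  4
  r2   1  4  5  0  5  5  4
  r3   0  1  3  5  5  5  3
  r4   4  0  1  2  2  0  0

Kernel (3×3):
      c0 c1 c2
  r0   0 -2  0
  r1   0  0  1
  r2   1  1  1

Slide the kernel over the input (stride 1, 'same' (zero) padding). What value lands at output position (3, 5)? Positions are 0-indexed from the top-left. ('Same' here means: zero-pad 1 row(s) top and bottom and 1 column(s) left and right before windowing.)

The receptive field on the zero-padded input at this output position is [5 5 4 / 5 5 3 / 2 0 0]. Elementwise product with the kernel and sum: 5·-2 + 3·1 + 2·1 + 0·1 + 0·1.

-5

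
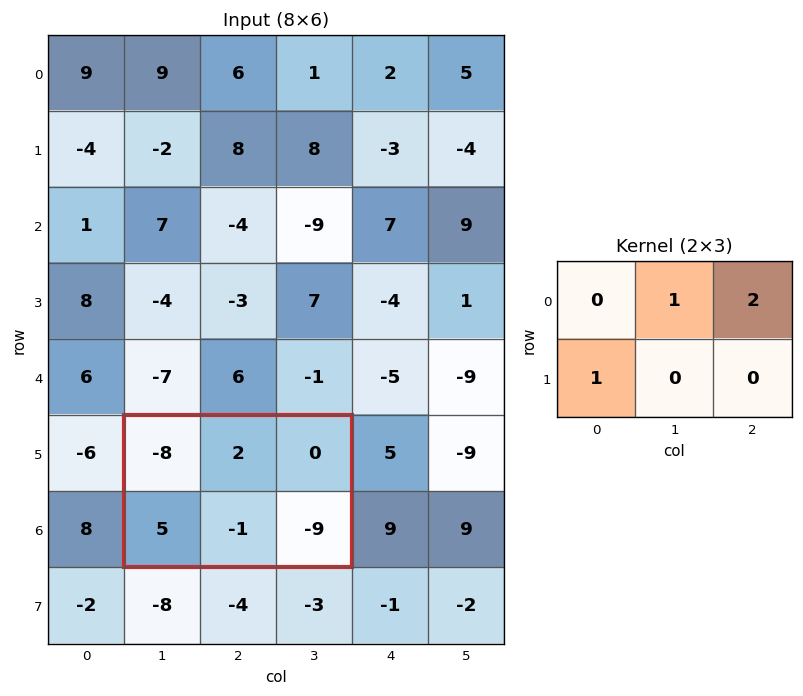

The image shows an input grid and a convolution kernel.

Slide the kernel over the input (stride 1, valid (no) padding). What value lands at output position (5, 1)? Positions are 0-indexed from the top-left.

The receptive field on the input at this output position is [-8 2 0 / 5 -1 -9]. Elementwise product with the kernel and sum: 2·1 + 0·2 + 5·1.

7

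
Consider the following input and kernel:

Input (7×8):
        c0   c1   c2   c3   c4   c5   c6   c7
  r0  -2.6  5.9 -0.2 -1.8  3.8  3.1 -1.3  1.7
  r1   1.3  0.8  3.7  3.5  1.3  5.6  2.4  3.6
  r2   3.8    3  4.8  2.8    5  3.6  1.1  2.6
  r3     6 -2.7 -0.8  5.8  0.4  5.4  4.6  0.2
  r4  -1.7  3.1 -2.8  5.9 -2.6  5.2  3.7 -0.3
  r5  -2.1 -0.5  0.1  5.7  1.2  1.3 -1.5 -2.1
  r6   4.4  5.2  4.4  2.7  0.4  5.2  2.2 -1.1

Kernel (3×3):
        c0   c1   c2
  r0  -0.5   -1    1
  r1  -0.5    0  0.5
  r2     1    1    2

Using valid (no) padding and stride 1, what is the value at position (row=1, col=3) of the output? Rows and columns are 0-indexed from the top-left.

19.95

The receptive field on the input at this output position is [3.5 1.3 5.6 / 2.8 5 3.6 / 5.8 0.4 5.4]. Elementwise product with the kernel and sum: 3.5·-0.5 + 1.3·-1 + 5.6·1 + 2.8·-0.5 + 3.6·0.5 + 5.8·1 + 0.4·1 + 5.4·2.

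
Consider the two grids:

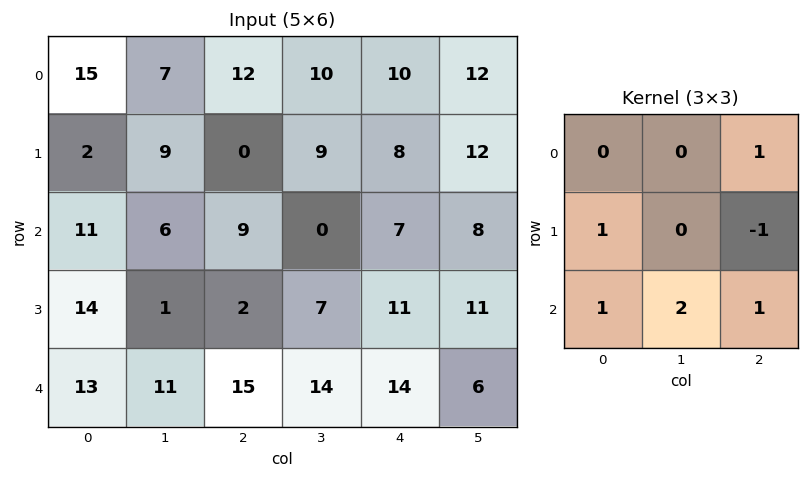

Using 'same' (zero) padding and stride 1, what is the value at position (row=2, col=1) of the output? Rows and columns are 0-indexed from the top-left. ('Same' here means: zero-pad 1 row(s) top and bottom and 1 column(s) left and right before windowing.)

The receptive field on the zero-padded input at this output position is [2 9 0 / 11 6 9 / 14 1 2]. Elementwise product with the kernel and sum: 0·1 + 11·1 + 9·-1 + 14·1 + 1·2 + 2·1.

20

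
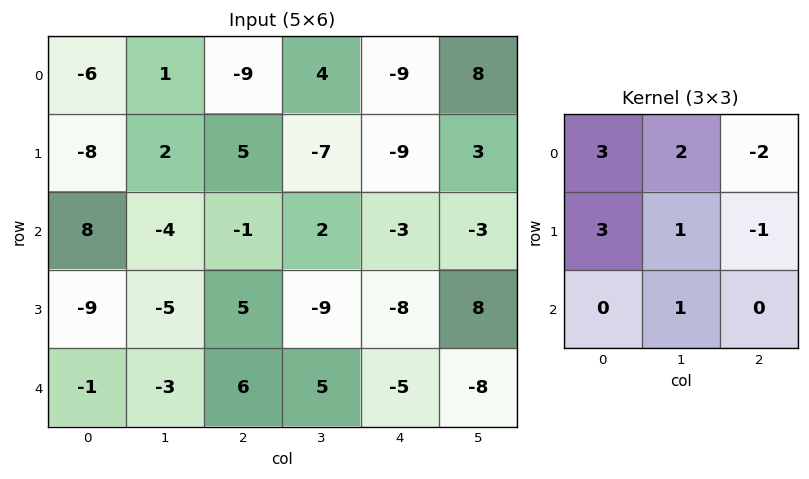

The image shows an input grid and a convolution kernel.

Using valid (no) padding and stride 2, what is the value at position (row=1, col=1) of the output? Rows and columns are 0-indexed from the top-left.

26

The receptive field on the input at this output position is [-1 2 -3 / 5 -9 -8 / 6 5 -5]. Elementwise product with the kernel and sum: -1·3 + 2·2 + -3·-2 + 5·3 + -9·1 + -8·-1 + 5·1.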